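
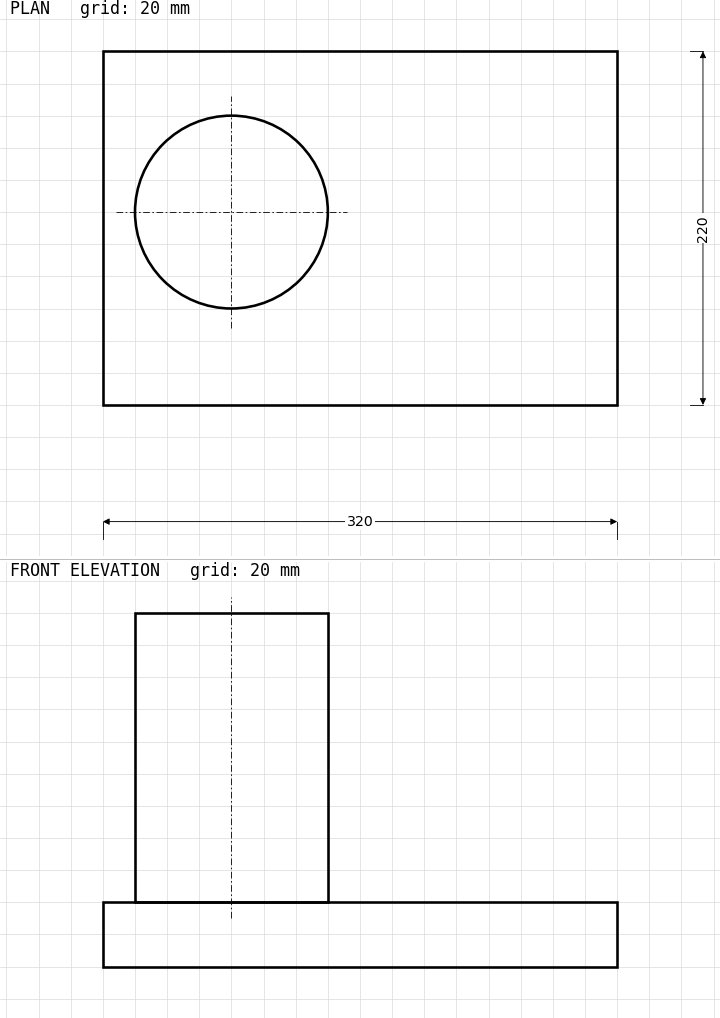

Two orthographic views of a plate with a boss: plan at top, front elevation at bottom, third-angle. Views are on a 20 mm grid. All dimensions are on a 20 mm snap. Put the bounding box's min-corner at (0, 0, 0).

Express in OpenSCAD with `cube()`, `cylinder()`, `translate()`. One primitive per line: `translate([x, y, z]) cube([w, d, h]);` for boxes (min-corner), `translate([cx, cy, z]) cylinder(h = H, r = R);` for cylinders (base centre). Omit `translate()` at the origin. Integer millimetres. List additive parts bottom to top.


cube([320, 220, 40]);
translate([80, 120, 40]) cylinder(h = 180, r = 60);


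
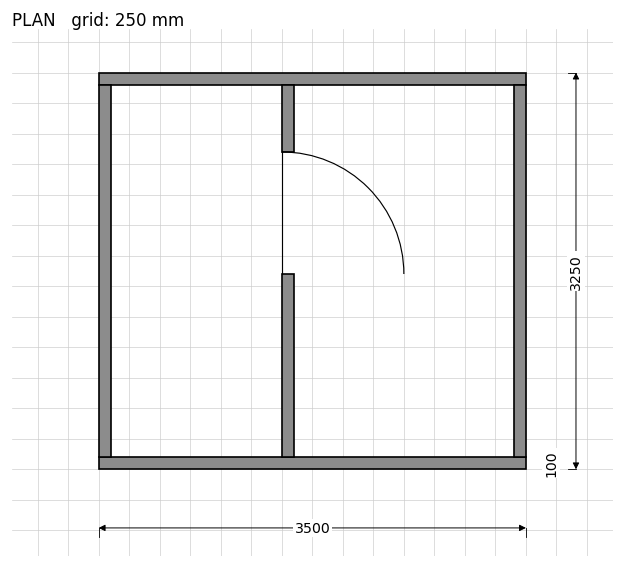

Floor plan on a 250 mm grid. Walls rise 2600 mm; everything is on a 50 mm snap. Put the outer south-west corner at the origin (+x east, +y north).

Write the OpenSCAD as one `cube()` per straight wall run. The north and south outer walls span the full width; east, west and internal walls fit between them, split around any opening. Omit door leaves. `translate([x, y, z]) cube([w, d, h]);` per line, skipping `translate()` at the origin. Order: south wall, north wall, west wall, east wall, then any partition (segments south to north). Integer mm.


cube([3500, 100, 2600]);
translate([0, 3150, 0]) cube([3500, 100, 2600]);
translate([0, 100, 0]) cube([100, 3050, 2600]);
translate([3400, 100, 0]) cube([100, 3050, 2600]);
translate([1500, 100, 0]) cube([100, 1500, 2600]);
translate([1500, 2600, 0]) cube([100, 550, 2600]);


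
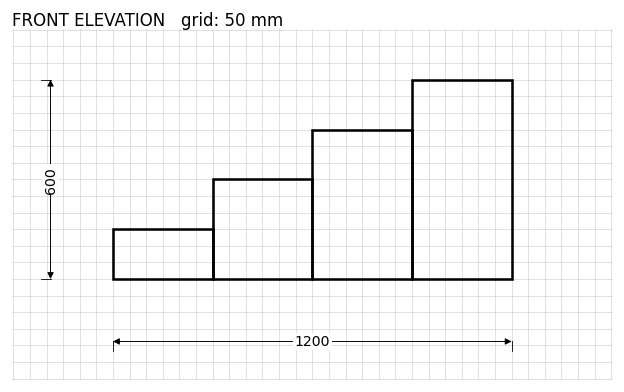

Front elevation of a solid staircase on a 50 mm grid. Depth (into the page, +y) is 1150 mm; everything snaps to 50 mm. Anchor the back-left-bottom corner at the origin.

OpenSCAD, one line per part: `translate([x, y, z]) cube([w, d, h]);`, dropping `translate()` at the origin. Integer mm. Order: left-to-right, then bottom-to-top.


cube([300, 1150, 150]);
translate([300, 0, 0]) cube([300, 1150, 300]);
translate([600, 0, 0]) cube([300, 1150, 450]);
translate([900, 0, 0]) cube([300, 1150, 600]);


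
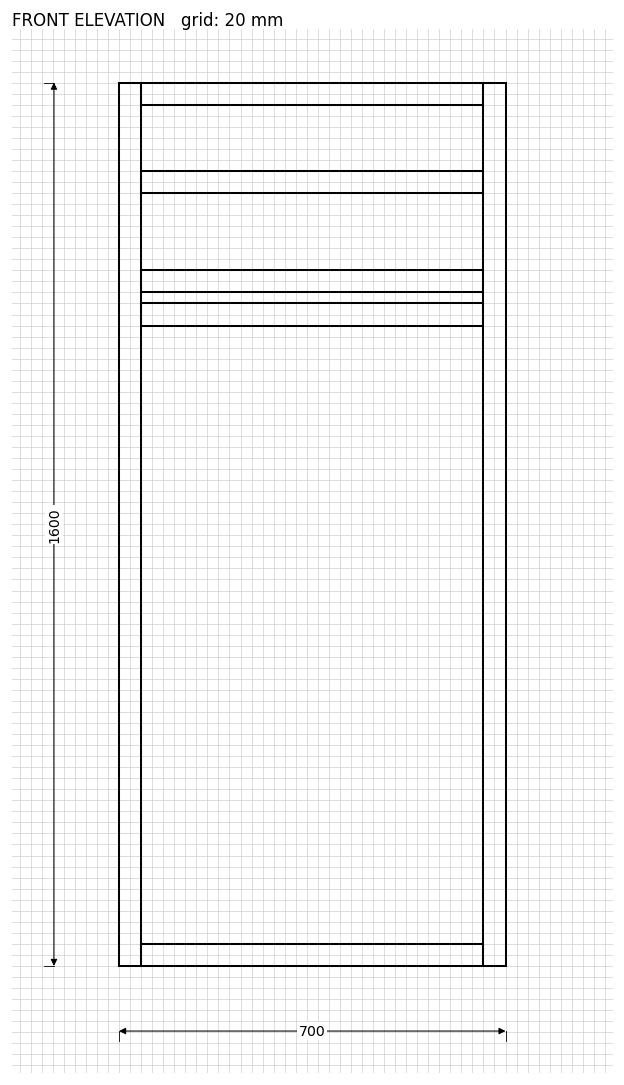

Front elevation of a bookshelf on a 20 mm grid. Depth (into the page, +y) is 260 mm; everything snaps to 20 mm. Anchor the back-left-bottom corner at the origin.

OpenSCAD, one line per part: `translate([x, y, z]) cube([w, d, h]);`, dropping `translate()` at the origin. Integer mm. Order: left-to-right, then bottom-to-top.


cube([40, 260, 1600]);
translate([40, 0, 0]) cube([620, 260, 40]);
translate([40, 0, 1160]) cube([620, 260, 40]);
translate([40, 0, 1220]) cube([620, 260, 40]);
translate([40, 0, 1400]) cube([620, 260, 40]);
translate([40, 0, 1560]) cube([620, 260, 40]);
translate([660, 0, 0]) cube([40, 260, 1600]);


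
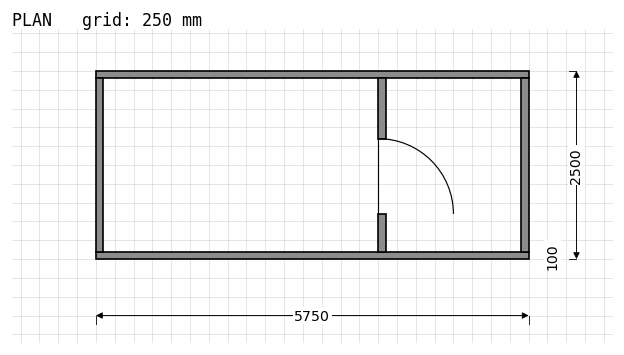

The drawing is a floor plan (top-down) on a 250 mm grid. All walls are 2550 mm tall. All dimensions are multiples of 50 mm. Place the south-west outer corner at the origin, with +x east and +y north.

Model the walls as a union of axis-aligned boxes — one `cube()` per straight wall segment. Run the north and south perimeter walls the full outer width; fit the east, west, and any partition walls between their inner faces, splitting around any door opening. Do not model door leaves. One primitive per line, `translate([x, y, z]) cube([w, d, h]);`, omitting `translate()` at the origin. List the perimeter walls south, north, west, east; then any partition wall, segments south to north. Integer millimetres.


cube([5750, 100, 2550]);
translate([0, 2400, 0]) cube([5750, 100, 2550]);
translate([0, 100, 0]) cube([100, 2300, 2550]);
translate([5650, 100, 0]) cube([100, 2300, 2550]);
translate([3750, 100, 0]) cube([100, 500, 2550]);
translate([3750, 1600, 0]) cube([100, 800, 2550]);


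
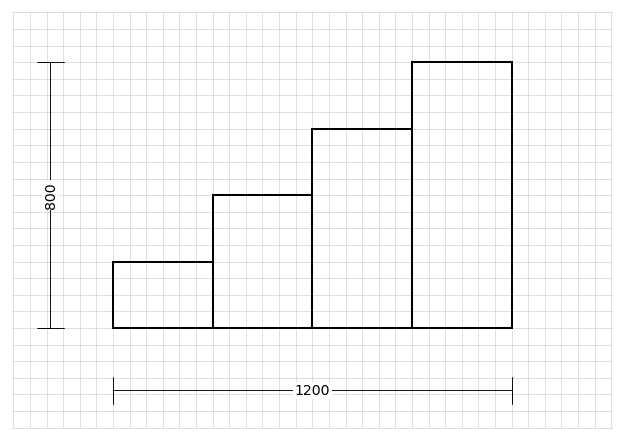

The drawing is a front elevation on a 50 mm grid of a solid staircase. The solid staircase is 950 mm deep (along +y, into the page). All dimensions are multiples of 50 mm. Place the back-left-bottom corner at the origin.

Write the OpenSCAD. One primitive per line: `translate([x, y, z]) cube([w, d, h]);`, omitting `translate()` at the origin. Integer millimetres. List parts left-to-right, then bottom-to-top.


cube([300, 950, 200]);
translate([300, 0, 0]) cube([300, 950, 400]);
translate([600, 0, 0]) cube([300, 950, 600]);
translate([900, 0, 0]) cube([300, 950, 800]);


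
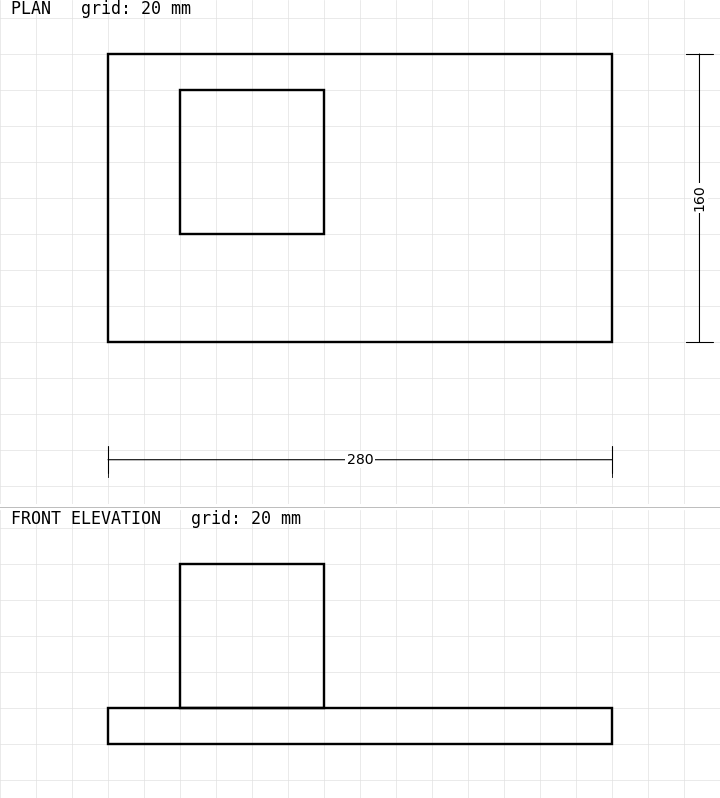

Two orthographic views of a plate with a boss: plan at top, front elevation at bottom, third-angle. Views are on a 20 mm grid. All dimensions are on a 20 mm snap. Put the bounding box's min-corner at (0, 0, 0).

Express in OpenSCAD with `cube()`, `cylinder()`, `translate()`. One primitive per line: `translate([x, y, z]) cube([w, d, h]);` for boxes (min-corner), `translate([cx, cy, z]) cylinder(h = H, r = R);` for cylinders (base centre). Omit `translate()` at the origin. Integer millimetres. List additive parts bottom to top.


cube([280, 160, 20]);
translate([40, 60, 20]) cube([80, 80, 80]);


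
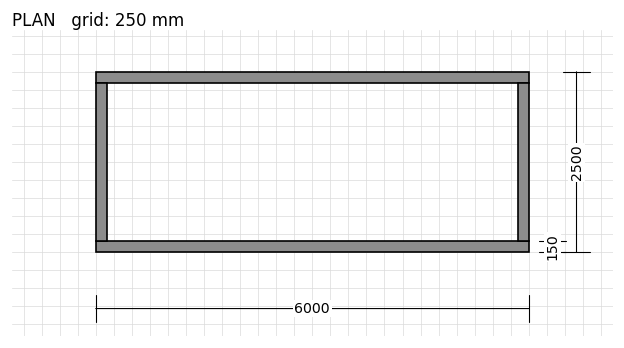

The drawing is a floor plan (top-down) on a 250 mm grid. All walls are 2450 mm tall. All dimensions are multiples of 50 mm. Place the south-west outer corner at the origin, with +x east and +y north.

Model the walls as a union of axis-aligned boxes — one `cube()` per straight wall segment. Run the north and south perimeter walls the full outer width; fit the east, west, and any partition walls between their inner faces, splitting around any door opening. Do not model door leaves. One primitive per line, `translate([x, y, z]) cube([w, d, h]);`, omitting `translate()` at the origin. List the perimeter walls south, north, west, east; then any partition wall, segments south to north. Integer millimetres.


cube([6000, 150, 2450]);
translate([0, 2350, 0]) cube([6000, 150, 2450]);
translate([0, 150, 0]) cube([150, 2200, 2450]);
translate([5850, 150, 0]) cube([150, 2200, 2450]);


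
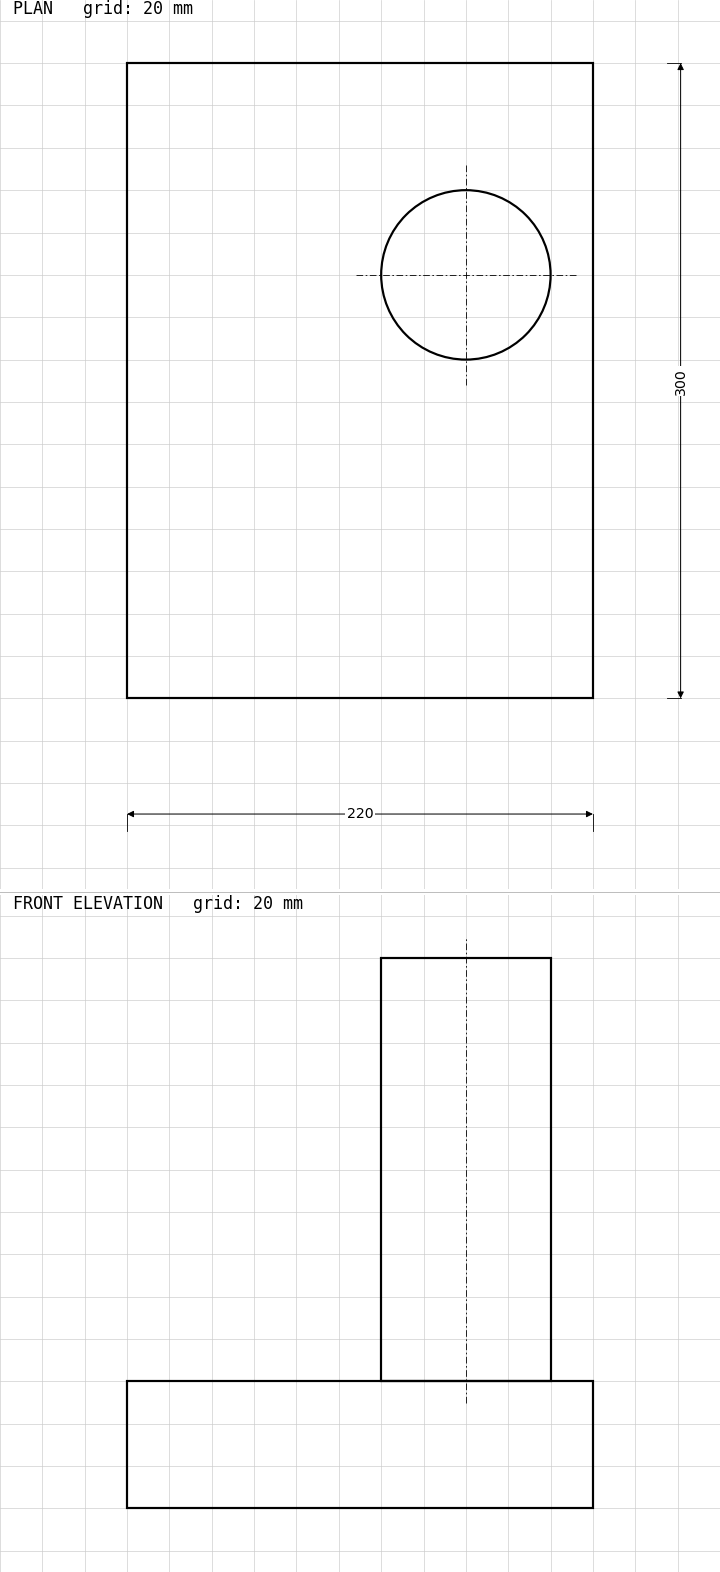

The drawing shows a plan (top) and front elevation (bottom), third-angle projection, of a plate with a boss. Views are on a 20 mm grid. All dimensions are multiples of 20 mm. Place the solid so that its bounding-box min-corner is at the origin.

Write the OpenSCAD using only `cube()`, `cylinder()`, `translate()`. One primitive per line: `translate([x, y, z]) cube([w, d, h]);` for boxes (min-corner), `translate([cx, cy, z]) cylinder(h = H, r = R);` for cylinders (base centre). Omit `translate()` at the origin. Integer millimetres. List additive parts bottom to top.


cube([220, 300, 60]);
translate([160, 200, 60]) cylinder(h = 200, r = 40);


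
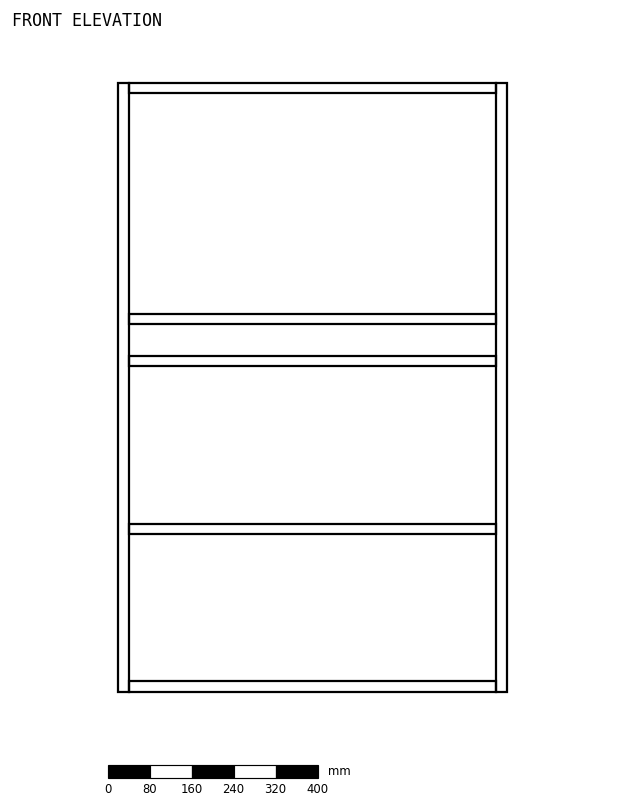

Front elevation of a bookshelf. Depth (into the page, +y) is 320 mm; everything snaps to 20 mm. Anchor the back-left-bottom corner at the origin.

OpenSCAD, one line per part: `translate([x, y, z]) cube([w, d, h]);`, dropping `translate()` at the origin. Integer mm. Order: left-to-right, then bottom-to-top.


cube([20, 320, 1160]);
translate([20, 0, 0]) cube([700, 320, 20]);
translate([20, 0, 300]) cube([700, 320, 20]);
translate([20, 0, 620]) cube([700, 320, 20]);
translate([20, 0, 700]) cube([700, 320, 20]);
translate([20, 0, 1140]) cube([700, 320, 20]);
translate([720, 0, 0]) cube([20, 320, 1160]);


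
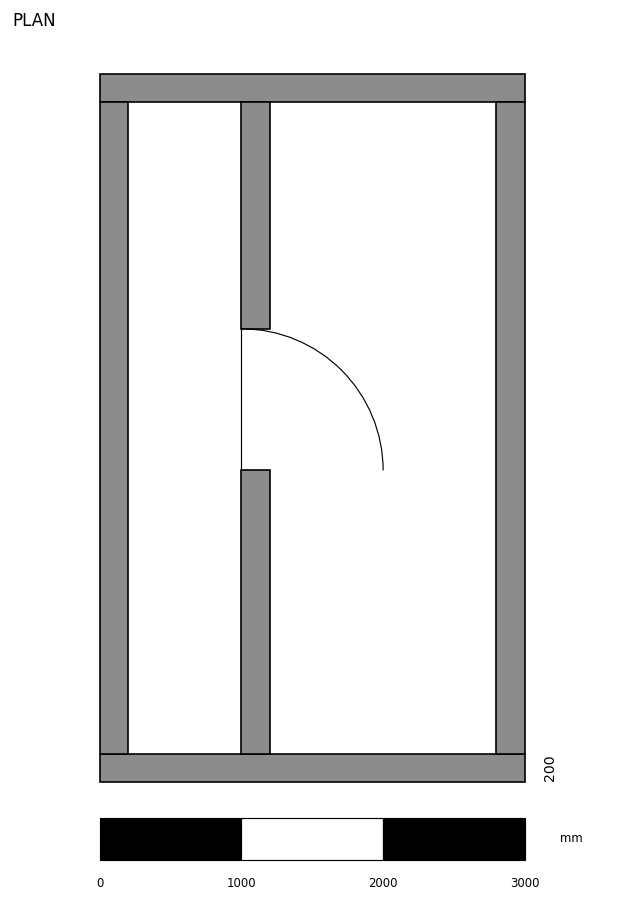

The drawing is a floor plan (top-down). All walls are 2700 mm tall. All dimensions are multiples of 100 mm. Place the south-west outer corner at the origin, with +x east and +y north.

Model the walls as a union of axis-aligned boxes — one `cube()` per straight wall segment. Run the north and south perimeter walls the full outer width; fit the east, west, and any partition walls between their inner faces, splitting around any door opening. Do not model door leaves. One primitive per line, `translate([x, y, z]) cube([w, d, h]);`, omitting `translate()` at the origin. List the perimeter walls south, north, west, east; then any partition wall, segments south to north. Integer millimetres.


cube([3000, 200, 2700]);
translate([0, 4800, 0]) cube([3000, 200, 2700]);
translate([0, 200, 0]) cube([200, 4600, 2700]);
translate([2800, 200, 0]) cube([200, 4600, 2700]);
translate([1000, 200, 0]) cube([200, 2000, 2700]);
translate([1000, 3200, 0]) cube([200, 1600, 2700]);


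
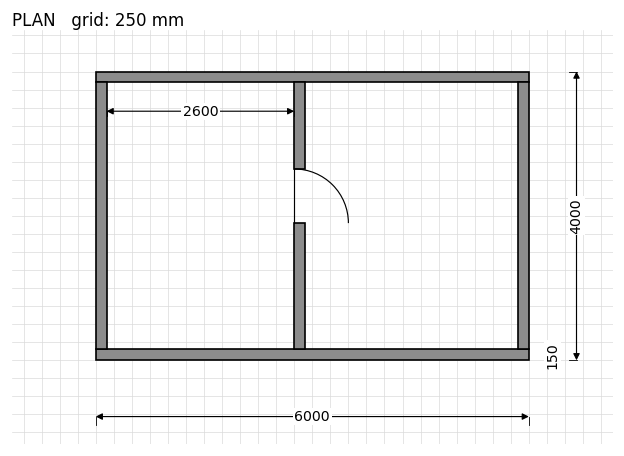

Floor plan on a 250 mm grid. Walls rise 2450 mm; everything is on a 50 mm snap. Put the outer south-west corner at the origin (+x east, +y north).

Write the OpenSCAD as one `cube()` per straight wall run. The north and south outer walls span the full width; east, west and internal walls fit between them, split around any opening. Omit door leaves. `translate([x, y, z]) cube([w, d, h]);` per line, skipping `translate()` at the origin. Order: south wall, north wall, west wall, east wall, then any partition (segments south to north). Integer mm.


cube([6000, 150, 2450]);
translate([0, 3850, 0]) cube([6000, 150, 2450]);
translate([0, 150, 0]) cube([150, 3700, 2450]);
translate([5850, 150, 0]) cube([150, 3700, 2450]);
translate([2750, 150, 0]) cube([150, 1750, 2450]);
translate([2750, 2650, 0]) cube([150, 1200, 2450]);


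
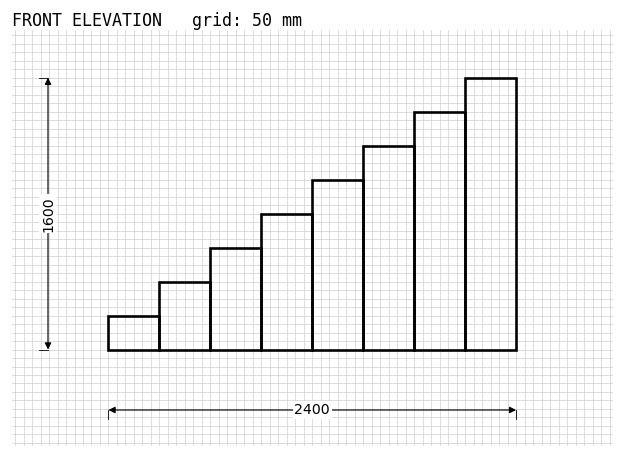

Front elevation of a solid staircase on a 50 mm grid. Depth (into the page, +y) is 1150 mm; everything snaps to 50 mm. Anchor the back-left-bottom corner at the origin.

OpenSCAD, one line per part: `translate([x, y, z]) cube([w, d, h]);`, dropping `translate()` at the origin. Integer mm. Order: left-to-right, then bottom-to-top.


cube([300, 1150, 200]);
translate([300, 0, 0]) cube([300, 1150, 400]);
translate([600, 0, 0]) cube([300, 1150, 600]);
translate([900, 0, 0]) cube([300, 1150, 800]);
translate([1200, 0, 0]) cube([300, 1150, 1000]);
translate([1500, 0, 0]) cube([300, 1150, 1200]);
translate([1800, 0, 0]) cube([300, 1150, 1400]);
translate([2100, 0, 0]) cube([300, 1150, 1600]);


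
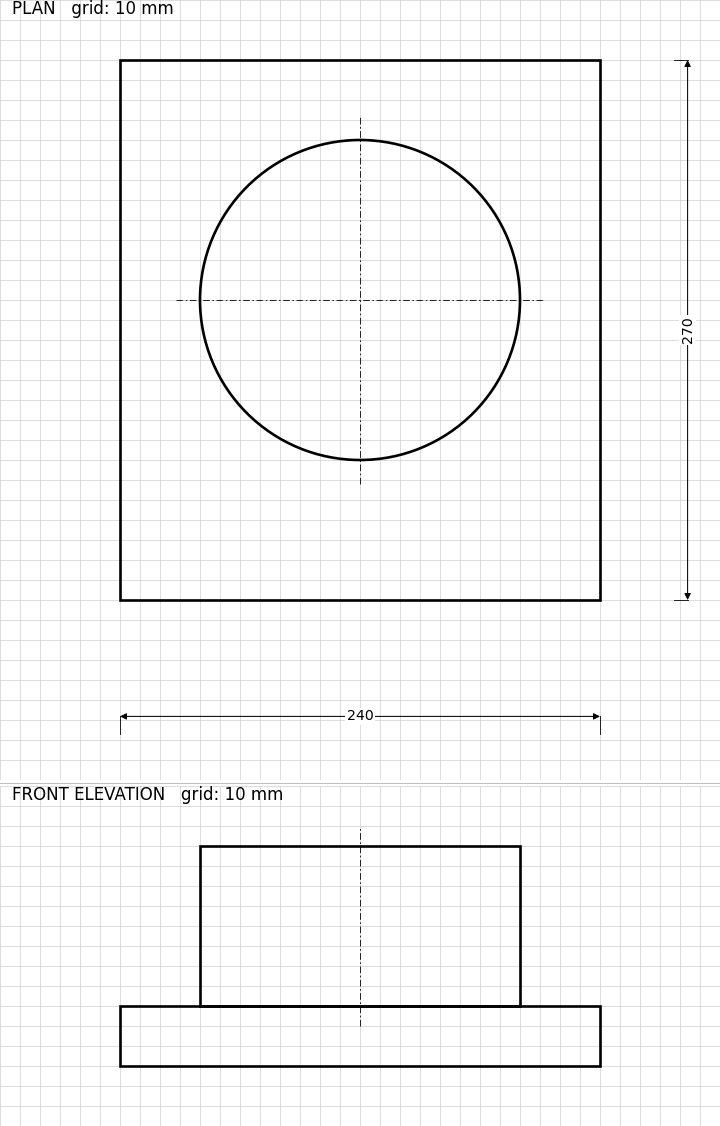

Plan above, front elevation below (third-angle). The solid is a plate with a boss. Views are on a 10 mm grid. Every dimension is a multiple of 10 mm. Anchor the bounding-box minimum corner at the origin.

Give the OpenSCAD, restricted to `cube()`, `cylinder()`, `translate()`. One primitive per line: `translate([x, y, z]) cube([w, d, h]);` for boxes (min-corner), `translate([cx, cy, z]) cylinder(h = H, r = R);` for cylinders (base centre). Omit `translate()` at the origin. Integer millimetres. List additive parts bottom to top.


cube([240, 270, 30]);
translate([120, 150, 30]) cylinder(h = 80, r = 80);


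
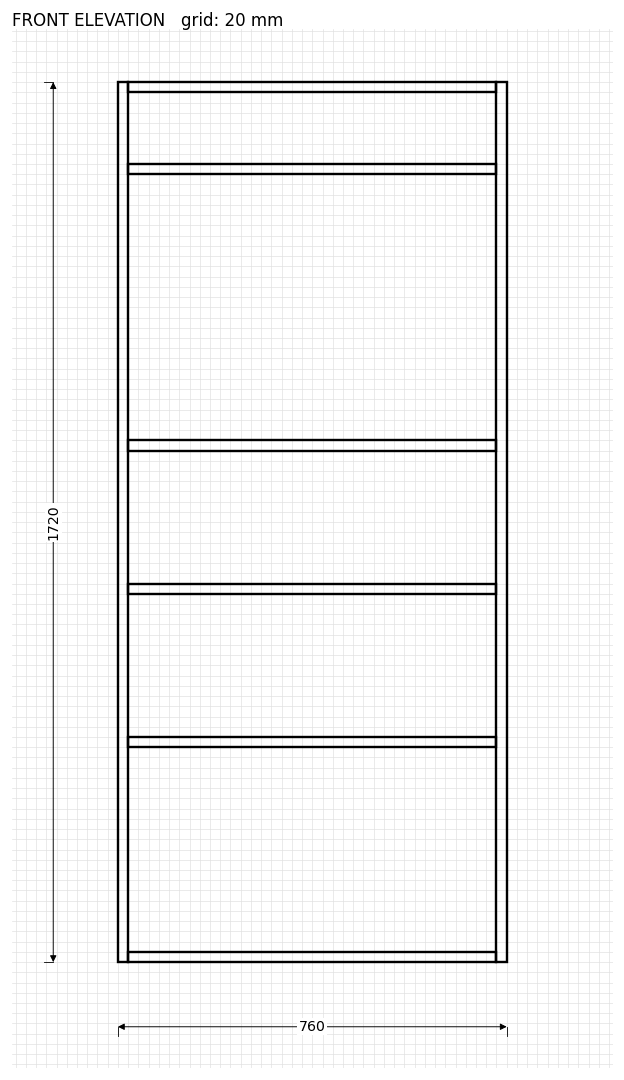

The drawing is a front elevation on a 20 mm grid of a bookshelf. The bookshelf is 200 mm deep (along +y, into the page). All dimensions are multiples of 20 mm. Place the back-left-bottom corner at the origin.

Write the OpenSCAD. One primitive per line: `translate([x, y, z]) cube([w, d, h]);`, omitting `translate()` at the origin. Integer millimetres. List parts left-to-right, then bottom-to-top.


cube([20, 200, 1720]);
translate([20, 0, 0]) cube([720, 200, 20]);
translate([20, 0, 420]) cube([720, 200, 20]);
translate([20, 0, 720]) cube([720, 200, 20]);
translate([20, 0, 1000]) cube([720, 200, 20]);
translate([20, 0, 1540]) cube([720, 200, 20]);
translate([20, 0, 1700]) cube([720, 200, 20]);
translate([740, 0, 0]) cube([20, 200, 1720]);


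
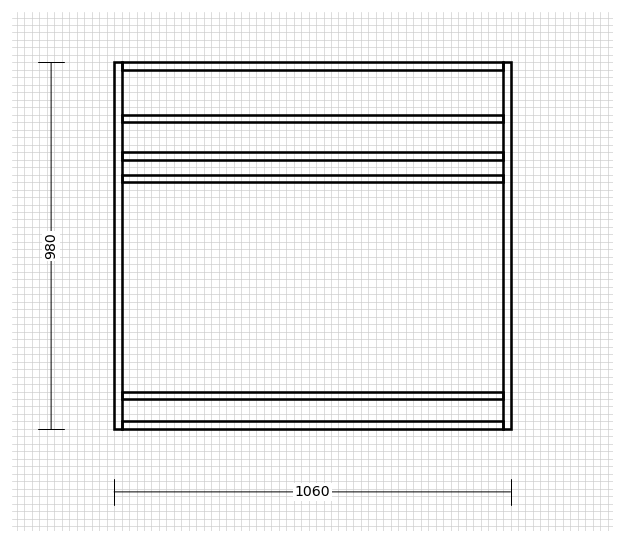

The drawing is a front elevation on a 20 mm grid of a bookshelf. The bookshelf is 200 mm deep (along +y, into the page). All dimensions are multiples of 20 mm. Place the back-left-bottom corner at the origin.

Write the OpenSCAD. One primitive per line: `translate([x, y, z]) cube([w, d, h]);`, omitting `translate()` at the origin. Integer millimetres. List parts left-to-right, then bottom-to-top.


cube([20, 200, 980]);
translate([20, 0, 0]) cube([1020, 200, 20]);
translate([20, 0, 80]) cube([1020, 200, 20]);
translate([20, 0, 660]) cube([1020, 200, 20]);
translate([20, 0, 720]) cube([1020, 200, 20]);
translate([20, 0, 820]) cube([1020, 200, 20]);
translate([20, 0, 960]) cube([1020, 200, 20]);
translate([1040, 0, 0]) cube([20, 200, 980]);


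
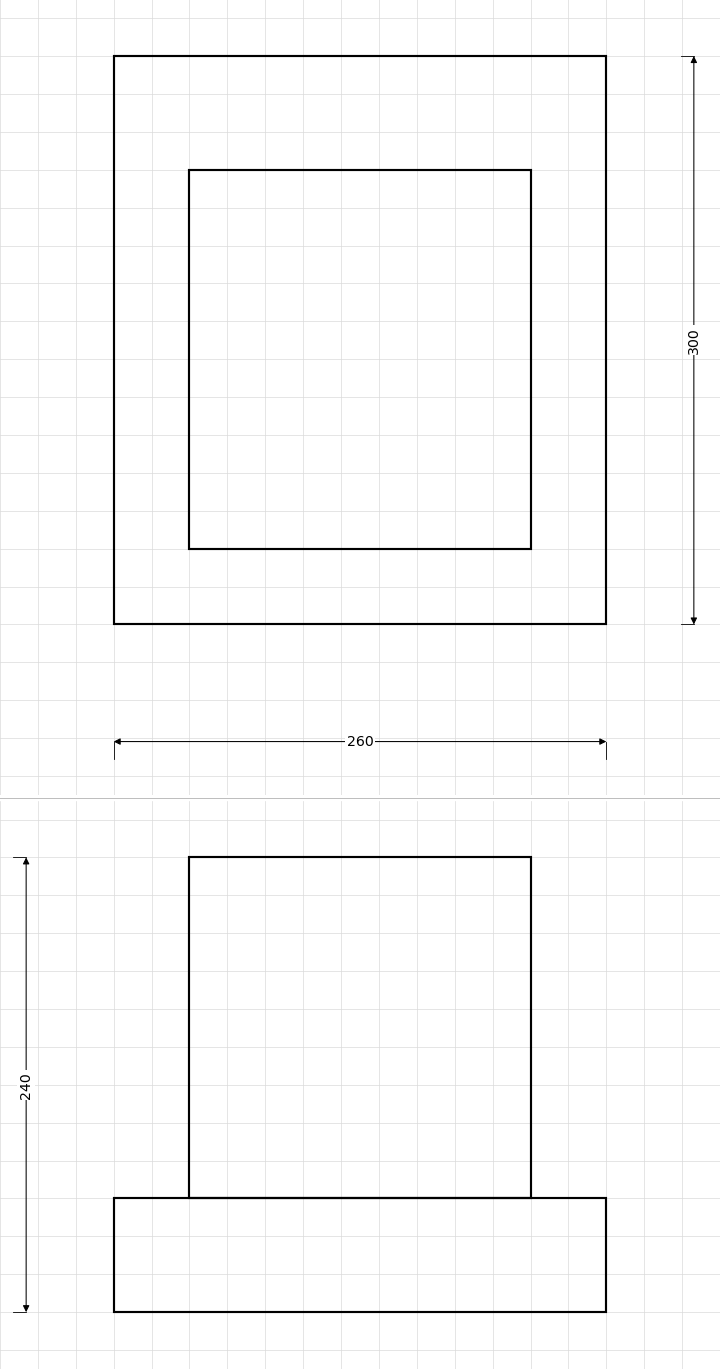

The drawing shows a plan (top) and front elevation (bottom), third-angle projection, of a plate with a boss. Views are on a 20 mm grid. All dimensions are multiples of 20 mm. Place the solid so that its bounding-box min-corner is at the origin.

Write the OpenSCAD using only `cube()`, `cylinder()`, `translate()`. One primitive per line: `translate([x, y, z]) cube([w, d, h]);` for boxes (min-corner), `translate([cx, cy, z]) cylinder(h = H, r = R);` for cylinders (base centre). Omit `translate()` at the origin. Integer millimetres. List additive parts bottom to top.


cube([260, 300, 60]);
translate([40, 40, 60]) cube([180, 200, 180]);


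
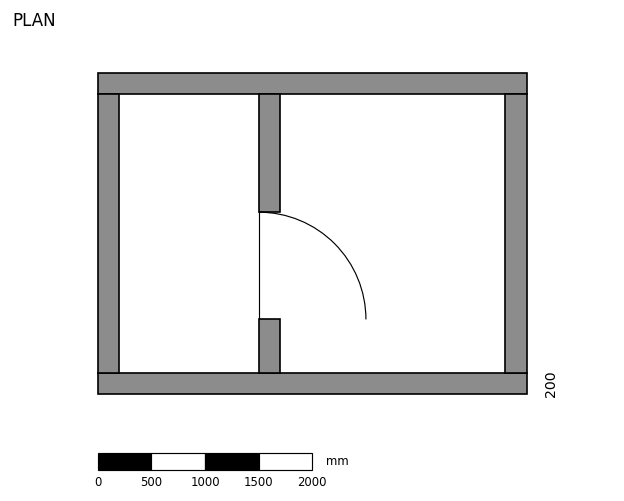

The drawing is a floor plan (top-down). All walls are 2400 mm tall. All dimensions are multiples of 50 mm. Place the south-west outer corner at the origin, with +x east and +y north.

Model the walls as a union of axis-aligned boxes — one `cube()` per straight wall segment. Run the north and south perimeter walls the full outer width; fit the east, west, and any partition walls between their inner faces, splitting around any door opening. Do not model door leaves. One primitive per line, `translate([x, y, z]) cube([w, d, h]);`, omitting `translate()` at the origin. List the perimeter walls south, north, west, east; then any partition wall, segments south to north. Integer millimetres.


cube([4000, 200, 2400]);
translate([0, 2800, 0]) cube([4000, 200, 2400]);
translate([0, 200, 0]) cube([200, 2600, 2400]);
translate([3800, 200, 0]) cube([200, 2600, 2400]);
translate([1500, 200, 0]) cube([200, 500, 2400]);
translate([1500, 1700, 0]) cube([200, 1100, 2400]);


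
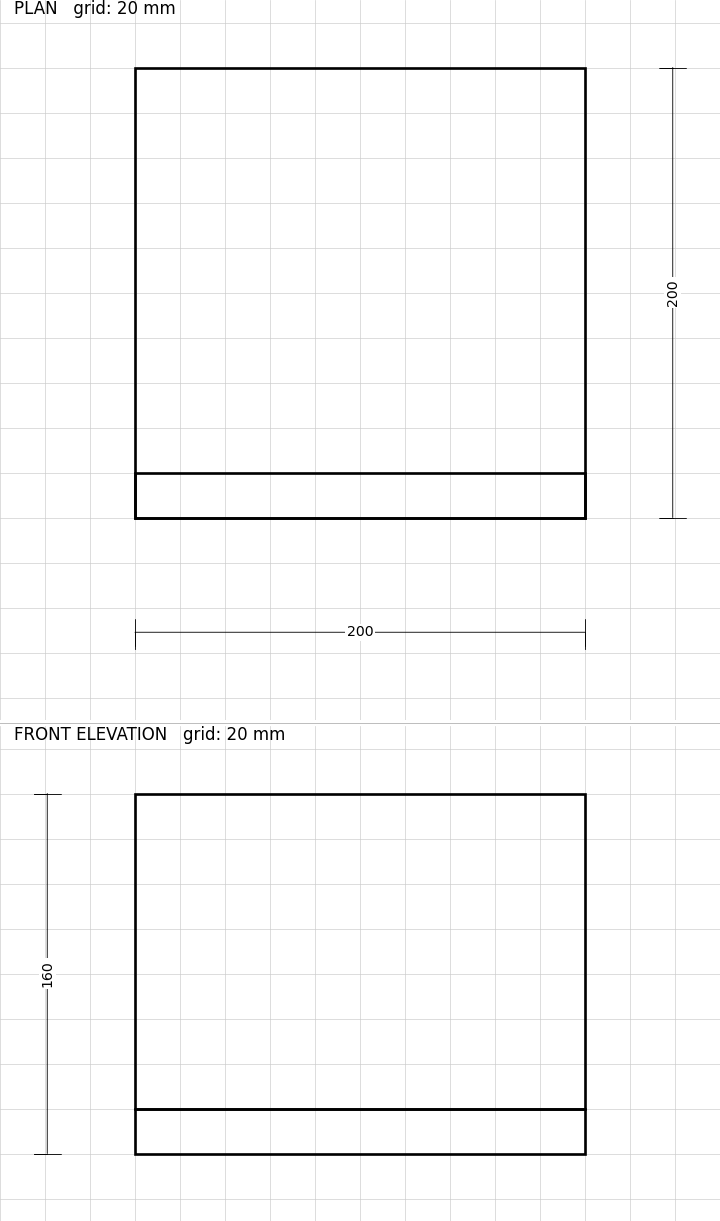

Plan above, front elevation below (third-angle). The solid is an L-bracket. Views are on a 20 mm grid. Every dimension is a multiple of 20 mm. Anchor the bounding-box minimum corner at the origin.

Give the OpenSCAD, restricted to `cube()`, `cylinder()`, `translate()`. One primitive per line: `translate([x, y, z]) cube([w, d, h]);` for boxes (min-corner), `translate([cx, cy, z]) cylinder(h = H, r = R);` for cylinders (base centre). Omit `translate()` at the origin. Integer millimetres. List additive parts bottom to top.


cube([200, 200, 20]);
translate([0, 0, 20]) cube([200, 20, 140]);


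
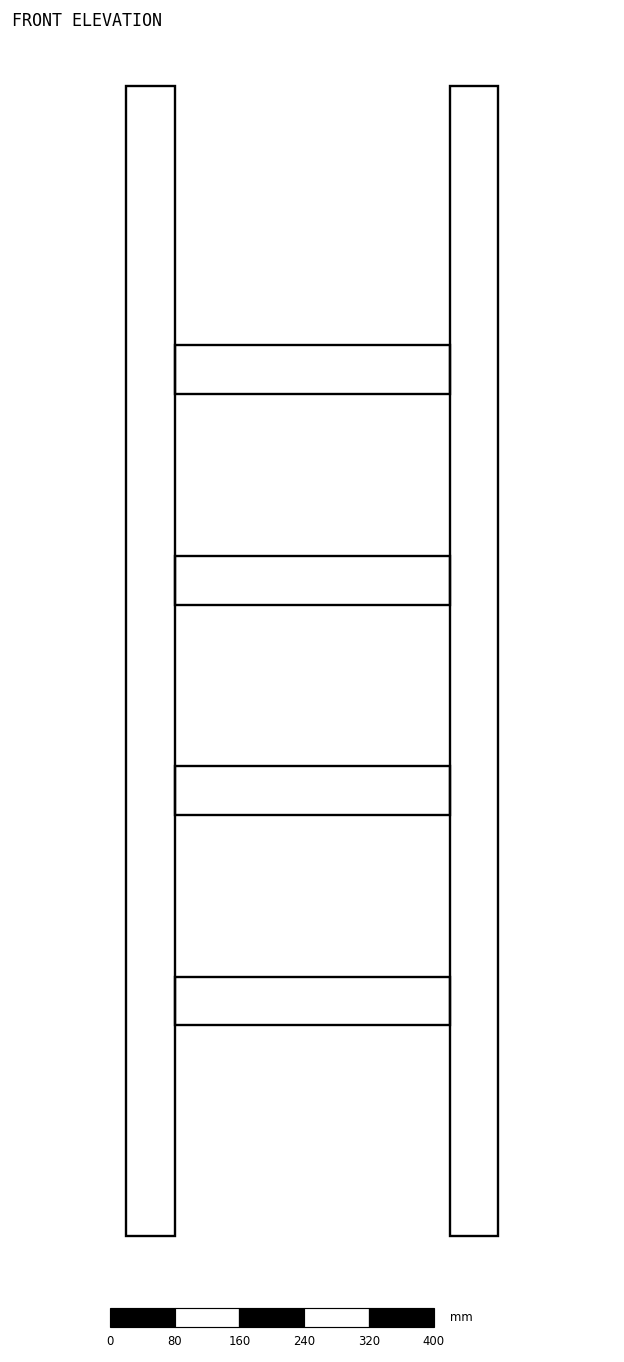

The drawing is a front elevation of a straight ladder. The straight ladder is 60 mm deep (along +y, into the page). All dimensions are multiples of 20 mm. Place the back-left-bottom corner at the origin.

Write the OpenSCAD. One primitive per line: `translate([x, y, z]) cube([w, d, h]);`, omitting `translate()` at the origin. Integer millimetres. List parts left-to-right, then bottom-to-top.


cube([60, 60, 1420]);
translate([60, 0, 260]) cube([340, 60, 60]);
translate([60, 0, 520]) cube([340, 60, 60]);
translate([60, 0, 780]) cube([340, 60, 60]);
translate([60, 0, 1040]) cube([340, 60, 60]);
translate([400, 0, 0]) cube([60, 60, 1420]);


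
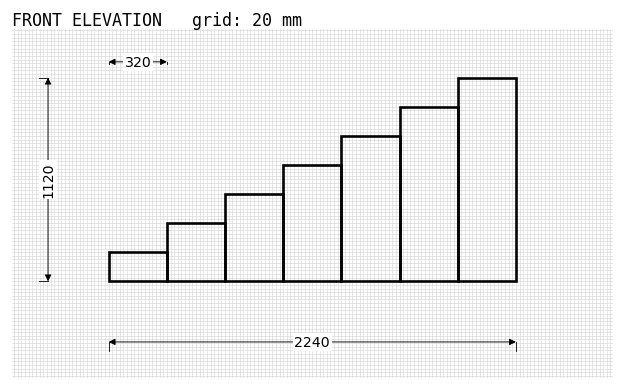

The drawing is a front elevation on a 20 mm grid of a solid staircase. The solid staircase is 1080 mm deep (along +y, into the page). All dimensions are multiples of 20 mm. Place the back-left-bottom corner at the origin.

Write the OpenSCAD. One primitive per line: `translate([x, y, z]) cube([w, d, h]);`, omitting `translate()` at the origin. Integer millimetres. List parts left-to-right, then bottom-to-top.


cube([320, 1080, 160]);
translate([320, 0, 0]) cube([320, 1080, 320]);
translate([640, 0, 0]) cube([320, 1080, 480]);
translate([960, 0, 0]) cube([320, 1080, 640]);
translate([1280, 0, 0]) cube([320, 1080, 800]);
translate([1600, 0, 0]) cube([320, 1080, 960]);
translate([1920, 0, 0]) cube([320, 1080, 1120]);


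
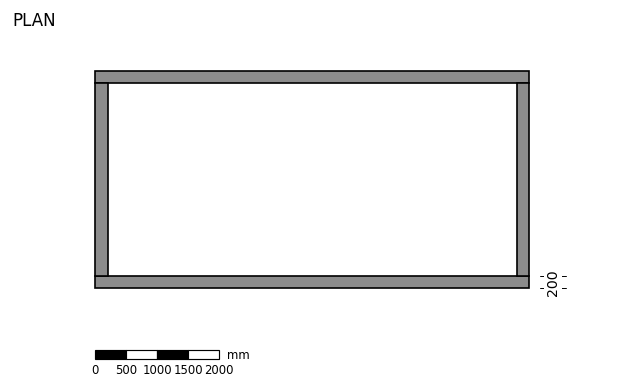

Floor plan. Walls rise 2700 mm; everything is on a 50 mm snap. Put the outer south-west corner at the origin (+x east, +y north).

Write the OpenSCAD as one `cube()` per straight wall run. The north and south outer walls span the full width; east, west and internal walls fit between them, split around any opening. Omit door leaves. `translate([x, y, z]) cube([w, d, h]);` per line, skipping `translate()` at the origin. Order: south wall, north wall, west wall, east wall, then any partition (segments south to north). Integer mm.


cube([7000, 200, 2700]);
translate([0, 3300, 0]) cube([7000, 200, 2700]);
translate([0, 200, 0]) cube([200, 3100, 2700]);
translate([6800, 200, 0]) cube([200, 3100, 2700]);


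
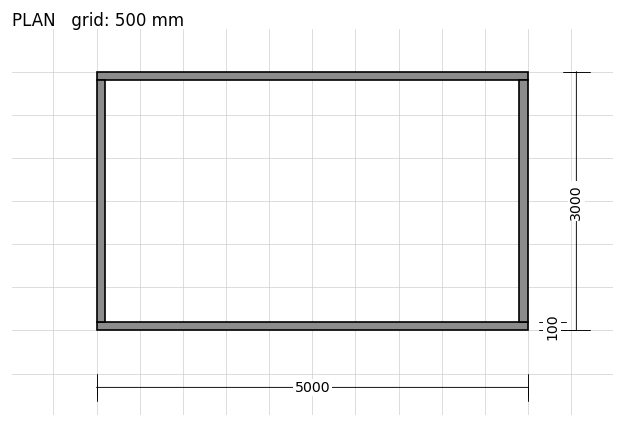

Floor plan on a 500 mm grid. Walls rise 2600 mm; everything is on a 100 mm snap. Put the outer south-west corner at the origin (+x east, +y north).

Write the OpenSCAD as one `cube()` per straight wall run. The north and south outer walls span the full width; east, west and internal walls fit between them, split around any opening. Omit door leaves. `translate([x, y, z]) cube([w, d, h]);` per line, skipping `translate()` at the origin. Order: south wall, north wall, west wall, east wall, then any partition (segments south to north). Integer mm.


cube([5000, 100, 2600]);
translate([0, 2900, 0]) cube([5000, 100, 2600]);
translate([0, 100, 0]) cube([100, 2800, 2600]);
translate([4900, 100, 0]) cube([100, 2800, 2600]);


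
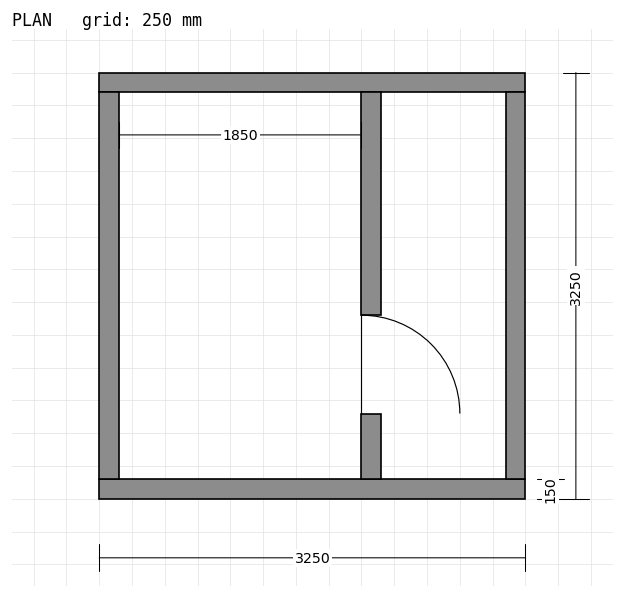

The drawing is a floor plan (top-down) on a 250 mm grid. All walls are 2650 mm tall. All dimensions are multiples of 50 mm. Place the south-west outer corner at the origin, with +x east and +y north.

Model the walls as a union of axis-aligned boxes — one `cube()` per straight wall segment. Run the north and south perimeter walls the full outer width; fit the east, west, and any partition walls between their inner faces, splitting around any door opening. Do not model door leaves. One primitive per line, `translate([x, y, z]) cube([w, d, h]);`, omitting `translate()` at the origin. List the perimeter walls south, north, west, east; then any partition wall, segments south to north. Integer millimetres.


cube([3250, 150, 2650]);
translate([0, 3100, 0]) cube([3250, 150, 2650]);
translate([0, 150, 0]) cube([150, 2950, 2650]);
translate([3100, 150, 0]) cube([150, 2950, 2650]);
translate([2000, 150, 0]) cube([150, 500, 2650]);
translate([2000, 1400, 0]) cube([150, 1700, 2650]);


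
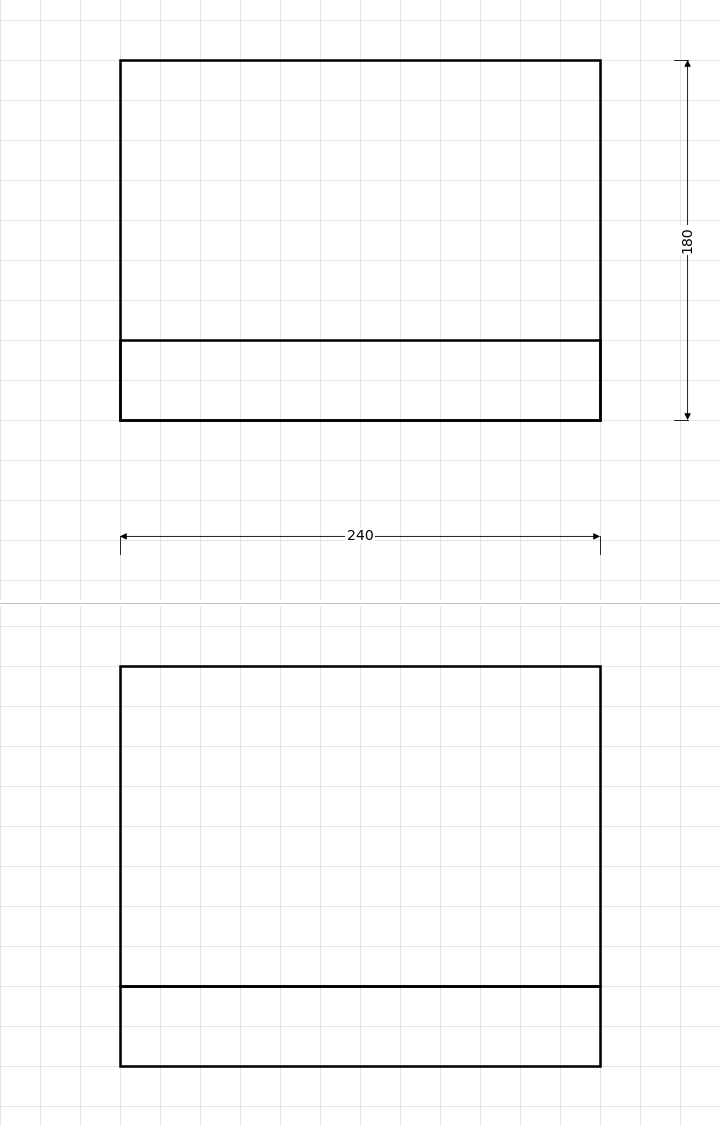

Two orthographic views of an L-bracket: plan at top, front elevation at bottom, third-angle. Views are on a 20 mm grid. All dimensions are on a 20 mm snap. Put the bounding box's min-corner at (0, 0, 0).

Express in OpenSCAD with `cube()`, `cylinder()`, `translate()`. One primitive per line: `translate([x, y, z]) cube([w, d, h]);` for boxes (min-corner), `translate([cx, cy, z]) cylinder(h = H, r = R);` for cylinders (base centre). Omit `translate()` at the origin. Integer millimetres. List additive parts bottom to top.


cube([240, 180, 40]);
translate([0, 0, 40]) cube([240, 40, 160]);


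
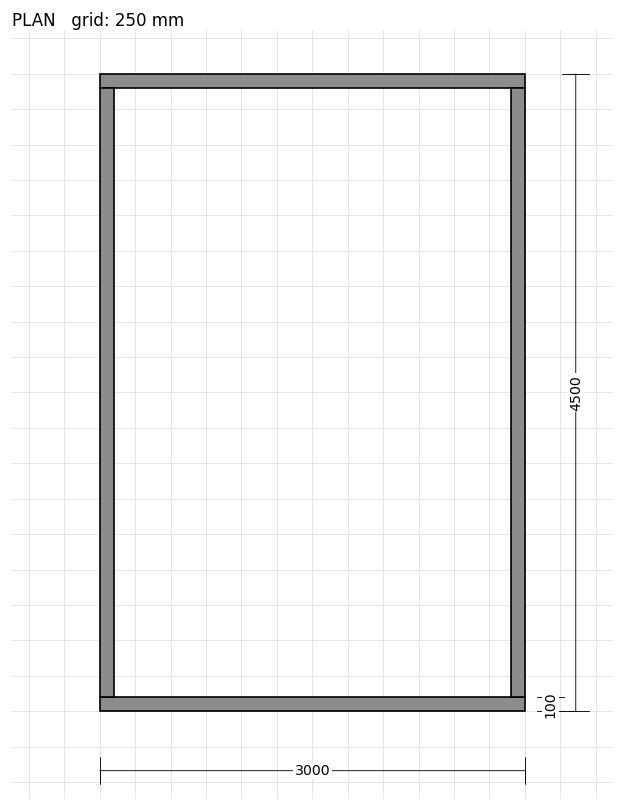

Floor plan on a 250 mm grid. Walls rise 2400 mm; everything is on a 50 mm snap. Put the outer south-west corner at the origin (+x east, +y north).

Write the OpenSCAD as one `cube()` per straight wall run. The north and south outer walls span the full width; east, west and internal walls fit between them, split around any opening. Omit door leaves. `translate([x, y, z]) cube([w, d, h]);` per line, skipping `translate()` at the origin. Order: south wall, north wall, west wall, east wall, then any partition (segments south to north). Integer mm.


cube([3000, 100, 2400]);
translate([0, 4400, 0]) cube([3000, 100, 2400]);
translate([0, 100, 0]) cube([100, 4300, 2400]);
translate([2900, 100, 0]) cube([100, 4300, 2400]);


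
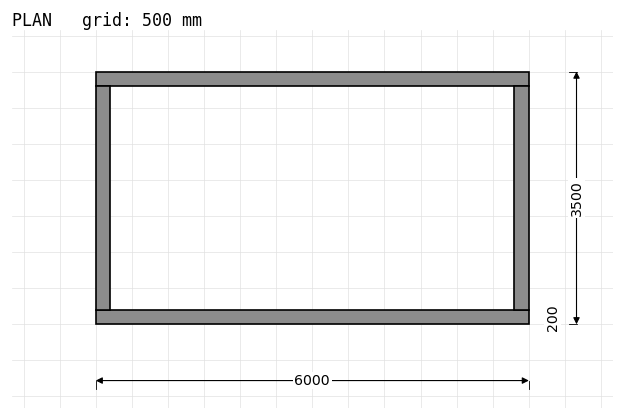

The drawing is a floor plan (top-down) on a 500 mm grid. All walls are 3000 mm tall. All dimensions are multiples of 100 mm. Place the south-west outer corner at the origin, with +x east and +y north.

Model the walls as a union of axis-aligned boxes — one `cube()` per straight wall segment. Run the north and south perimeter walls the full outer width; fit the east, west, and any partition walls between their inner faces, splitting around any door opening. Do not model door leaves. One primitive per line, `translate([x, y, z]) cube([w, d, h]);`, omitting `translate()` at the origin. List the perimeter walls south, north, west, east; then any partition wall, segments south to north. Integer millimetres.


cube([6000, 200, 3000]);
translate([0, 3300, 0]) cube([6000, 200, 3000]);
translate([0, 200, 0]) cube([200, 3100, 3000]);
translate([5800, 200, 0]) cube([200, 3100, 3000]);


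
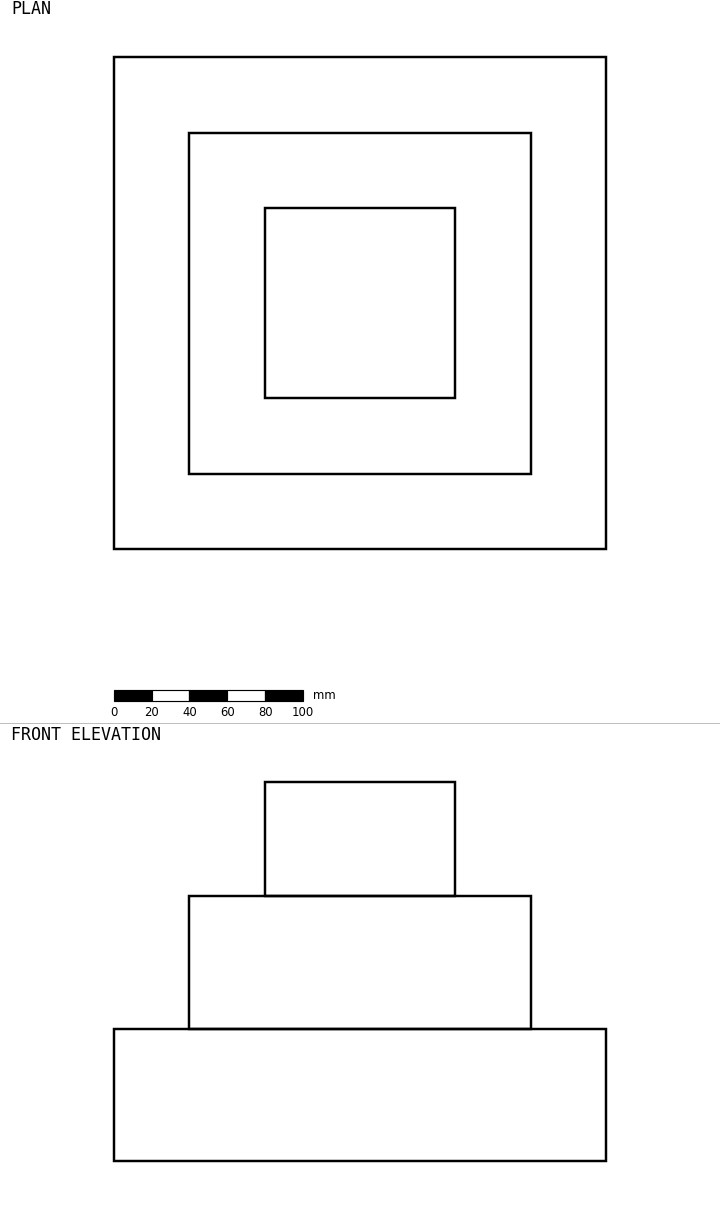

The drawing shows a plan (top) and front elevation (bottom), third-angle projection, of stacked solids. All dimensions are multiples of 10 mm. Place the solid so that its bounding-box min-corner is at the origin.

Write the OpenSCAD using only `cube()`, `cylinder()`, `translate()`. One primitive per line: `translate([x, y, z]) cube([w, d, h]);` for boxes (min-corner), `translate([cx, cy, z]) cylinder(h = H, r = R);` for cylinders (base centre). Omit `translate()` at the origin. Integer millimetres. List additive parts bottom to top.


cube([260, 260, 70]);
translate([40, 40, 70]) cube([180, 180, 70]);
translate([80, 80, 140]) cube([100, 100, 60]);


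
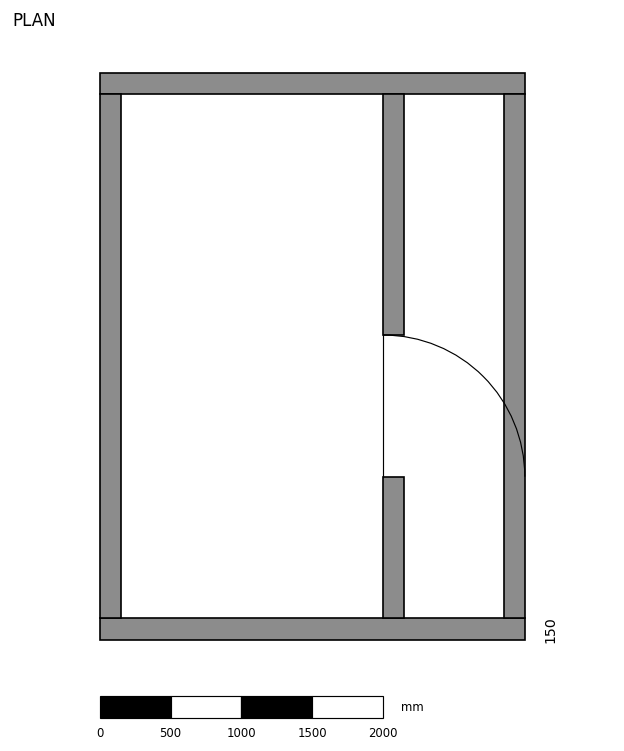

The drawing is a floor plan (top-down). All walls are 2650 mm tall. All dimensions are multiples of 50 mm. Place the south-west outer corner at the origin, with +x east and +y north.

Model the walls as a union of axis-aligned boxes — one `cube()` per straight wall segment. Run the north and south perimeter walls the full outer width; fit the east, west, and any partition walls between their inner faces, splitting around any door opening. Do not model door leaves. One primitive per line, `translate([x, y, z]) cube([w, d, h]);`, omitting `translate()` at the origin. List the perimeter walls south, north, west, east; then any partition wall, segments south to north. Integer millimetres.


cube([3000, 150, 2650]);
translate([0, 3850, 0]) cube([3000, 150, 2650]);
translate([0, 150, 0]) cube([150, 3700, 2650]);
translate([2850, 150, 0]) cube([150, 3700, 2650]);
translate([2000, 150, 0]) cube([150, 1000, 2650]);
translate([2000, 2150, 0]) cube([150, 1700, 2650]);


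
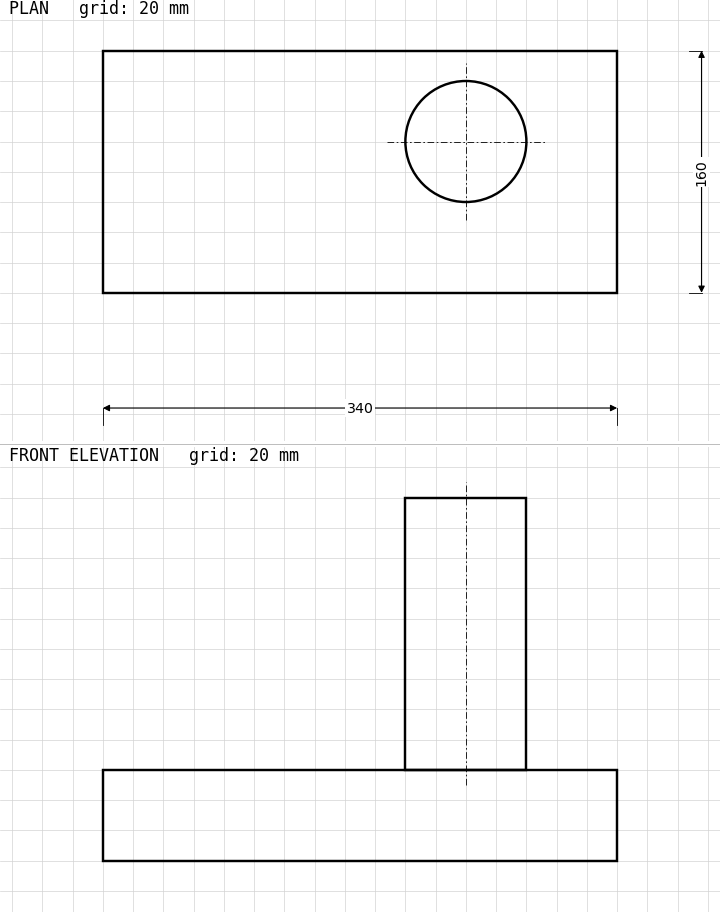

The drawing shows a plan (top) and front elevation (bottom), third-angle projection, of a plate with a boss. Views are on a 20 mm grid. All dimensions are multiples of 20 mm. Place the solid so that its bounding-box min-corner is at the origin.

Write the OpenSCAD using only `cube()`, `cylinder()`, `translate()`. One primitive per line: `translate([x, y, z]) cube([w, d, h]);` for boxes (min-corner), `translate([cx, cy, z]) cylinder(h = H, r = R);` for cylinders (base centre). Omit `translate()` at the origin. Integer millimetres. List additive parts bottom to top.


cube([340, 160, 60]);
translate([240, 100, 60]) cylinder(h = 180, r = 40);


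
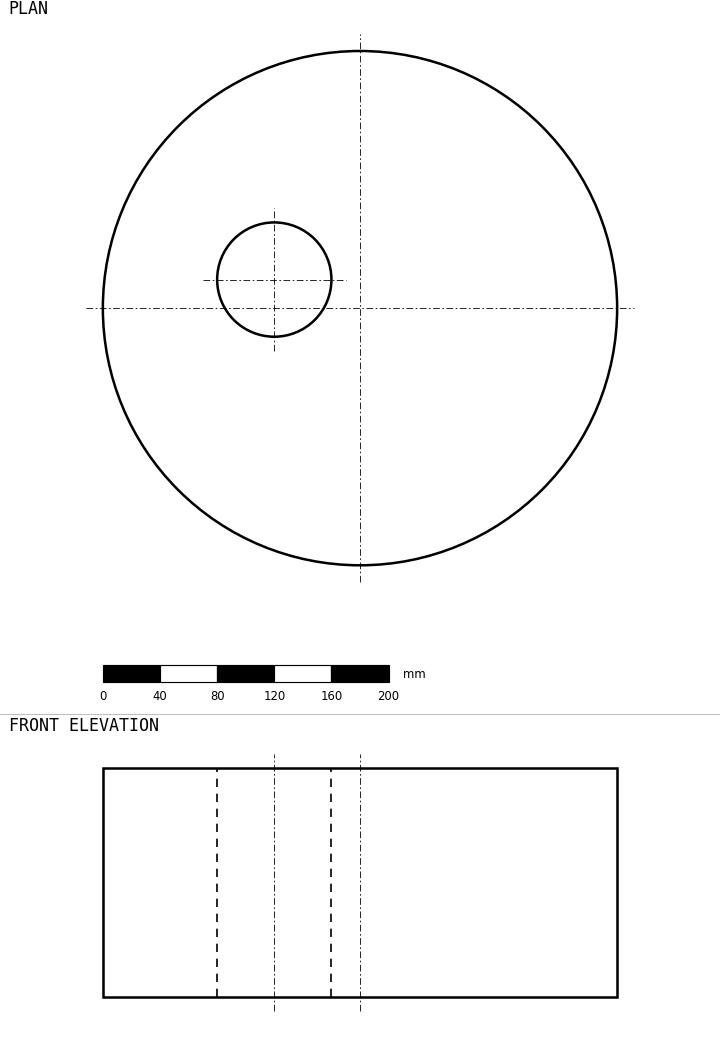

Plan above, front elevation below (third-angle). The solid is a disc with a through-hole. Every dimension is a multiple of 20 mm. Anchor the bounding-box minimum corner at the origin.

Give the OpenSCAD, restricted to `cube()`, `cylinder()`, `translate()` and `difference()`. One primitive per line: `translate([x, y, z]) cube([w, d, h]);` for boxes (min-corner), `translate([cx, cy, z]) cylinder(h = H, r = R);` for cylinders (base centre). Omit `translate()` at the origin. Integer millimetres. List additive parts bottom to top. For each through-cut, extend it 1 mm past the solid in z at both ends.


difference() {
  translate([180, 180, 0]) cylinder(h = 160, r = 180);
  translate([120, 200, -1]) cylinder(h = 162, r = 40);
}


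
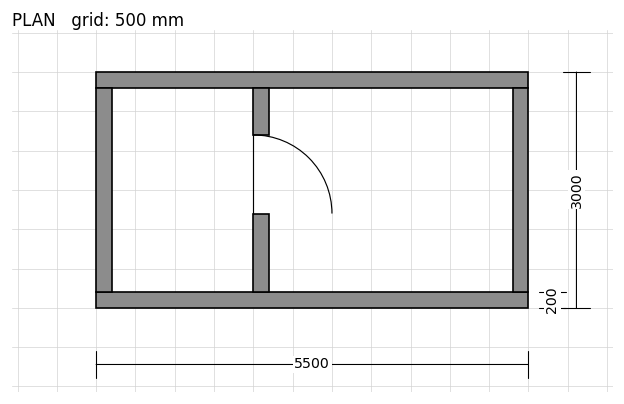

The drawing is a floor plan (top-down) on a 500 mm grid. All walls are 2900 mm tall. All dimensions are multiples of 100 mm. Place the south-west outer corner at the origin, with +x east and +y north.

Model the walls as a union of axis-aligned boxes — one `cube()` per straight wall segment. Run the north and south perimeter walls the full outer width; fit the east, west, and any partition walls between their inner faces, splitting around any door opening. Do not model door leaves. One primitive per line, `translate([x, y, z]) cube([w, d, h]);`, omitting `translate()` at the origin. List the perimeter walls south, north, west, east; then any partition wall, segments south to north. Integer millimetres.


cube([5500, 200, 2900]);
translate([0, 2800, 0]) cube([5500, 200, 2900]);
translate([0, 200, 0]) cube([200, 2600, 2900]);
translate([5300, 200, 0]) cube([200, 2600, 2900]);
translate([2000, 200, 0]) cube([200, 1000, 2900]);
translate([2000, 2200, 0]) cube([200, 600, 2900]);


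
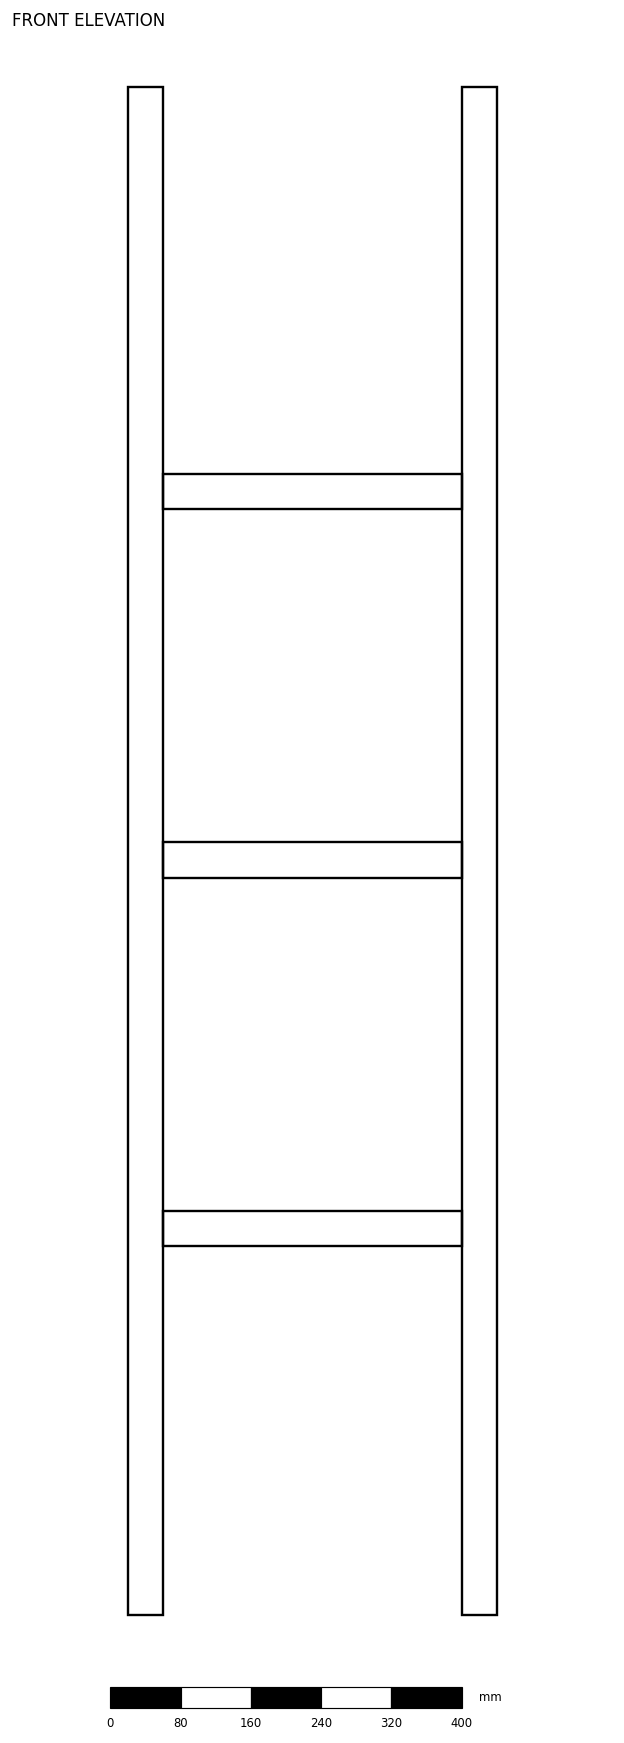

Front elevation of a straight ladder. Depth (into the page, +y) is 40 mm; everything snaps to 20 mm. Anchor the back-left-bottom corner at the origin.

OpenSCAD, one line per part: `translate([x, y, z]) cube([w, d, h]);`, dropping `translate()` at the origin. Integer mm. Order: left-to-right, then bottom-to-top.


cube([40, 40, 1740]);
translate([40, 0, 420]) cube([340, 40, 40]);
translate([40, 0, 840]) cube([340, 40, 40]);
translate([40, 0, 1260]) cube([340, 40, 40]);
translate([380, 0, 0]) cube([40, 40, 1740]);


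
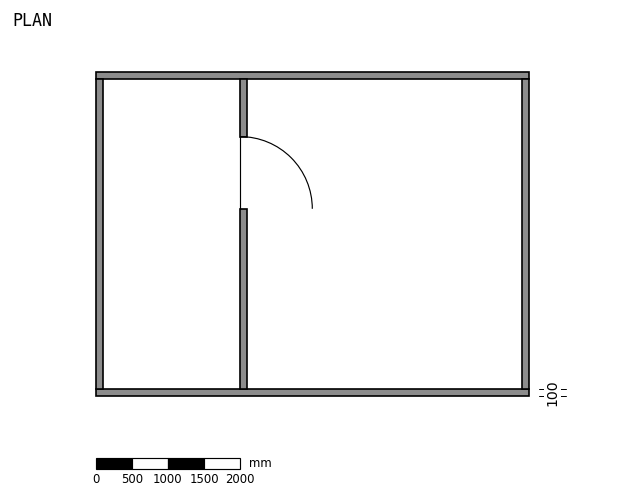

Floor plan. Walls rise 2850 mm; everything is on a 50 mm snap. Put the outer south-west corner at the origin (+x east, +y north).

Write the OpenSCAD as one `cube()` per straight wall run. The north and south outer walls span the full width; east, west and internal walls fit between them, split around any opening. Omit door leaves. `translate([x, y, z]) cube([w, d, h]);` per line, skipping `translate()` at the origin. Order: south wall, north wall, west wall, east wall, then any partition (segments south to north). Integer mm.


cube([6000, 100, 2850]);
translate([0, 4400, 0]) cube([6000, 100, 2850]);
translate([0, 100, 0]) cube([100, 4300, 2850]);
translate([5900, 100, 0]) cube([100, 4300, 2850]);
translate([2000, 100, 0]) cube([100, 2500, 2850]);
translate([2000, 3600, 0]) cube([100, 800, 2850]);


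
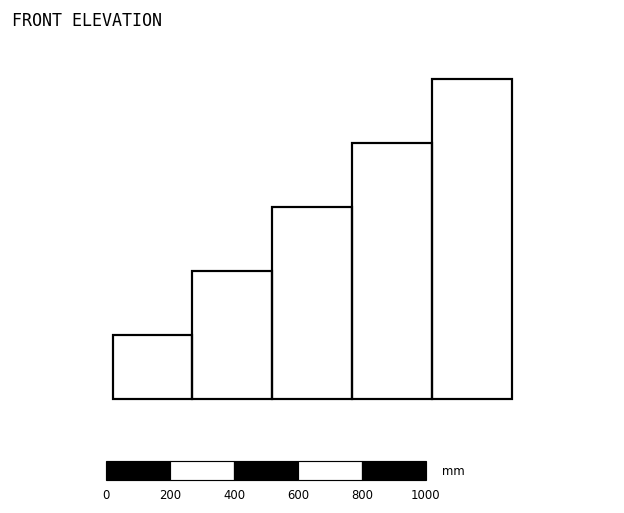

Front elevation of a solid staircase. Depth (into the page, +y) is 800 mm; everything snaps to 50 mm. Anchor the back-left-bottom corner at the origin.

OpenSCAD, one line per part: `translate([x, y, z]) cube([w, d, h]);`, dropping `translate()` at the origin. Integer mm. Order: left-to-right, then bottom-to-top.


cube([250, 800, 200]);
translate([250, 0, 0]) cube([250, 800, 400]);
translate([500, 0, 0]) cube([250, 800, 600]);
translate([750, 0, 0]) cube([250, 800, 800]);
translate([1000, 0, 0]) cube([250, 800, 1000]);


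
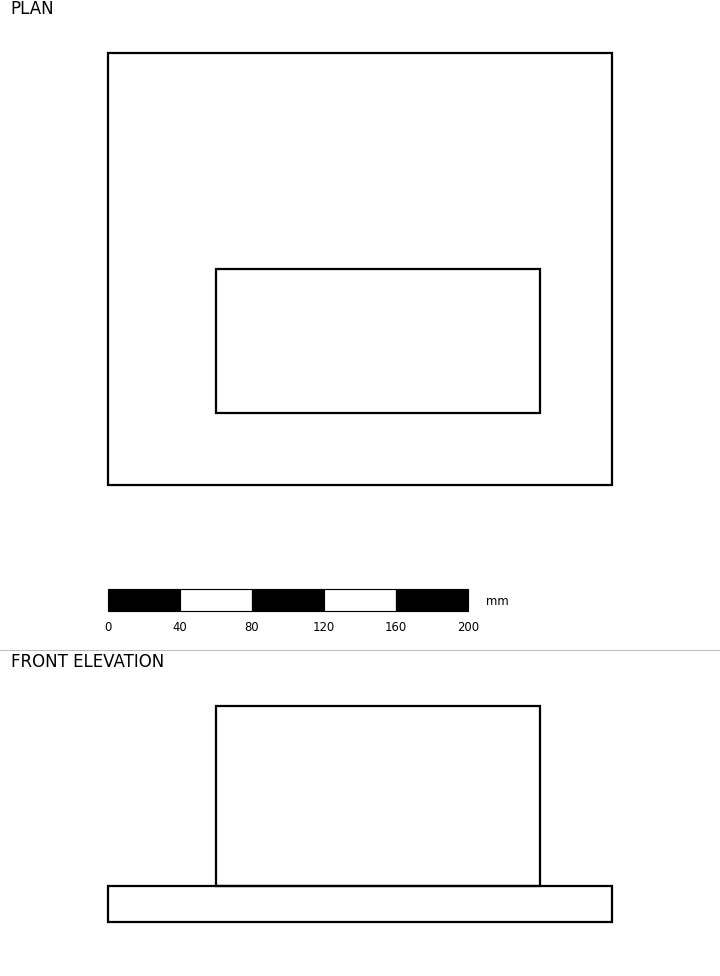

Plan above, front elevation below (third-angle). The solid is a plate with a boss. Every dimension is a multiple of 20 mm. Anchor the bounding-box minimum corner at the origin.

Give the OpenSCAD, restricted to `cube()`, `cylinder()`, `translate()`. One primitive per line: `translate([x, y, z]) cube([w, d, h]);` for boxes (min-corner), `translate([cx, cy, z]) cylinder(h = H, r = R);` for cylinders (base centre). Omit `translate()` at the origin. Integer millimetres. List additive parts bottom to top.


cube([280, 240, 20]);
translate([60, 40, 20]) cube([180, 80, 100]);


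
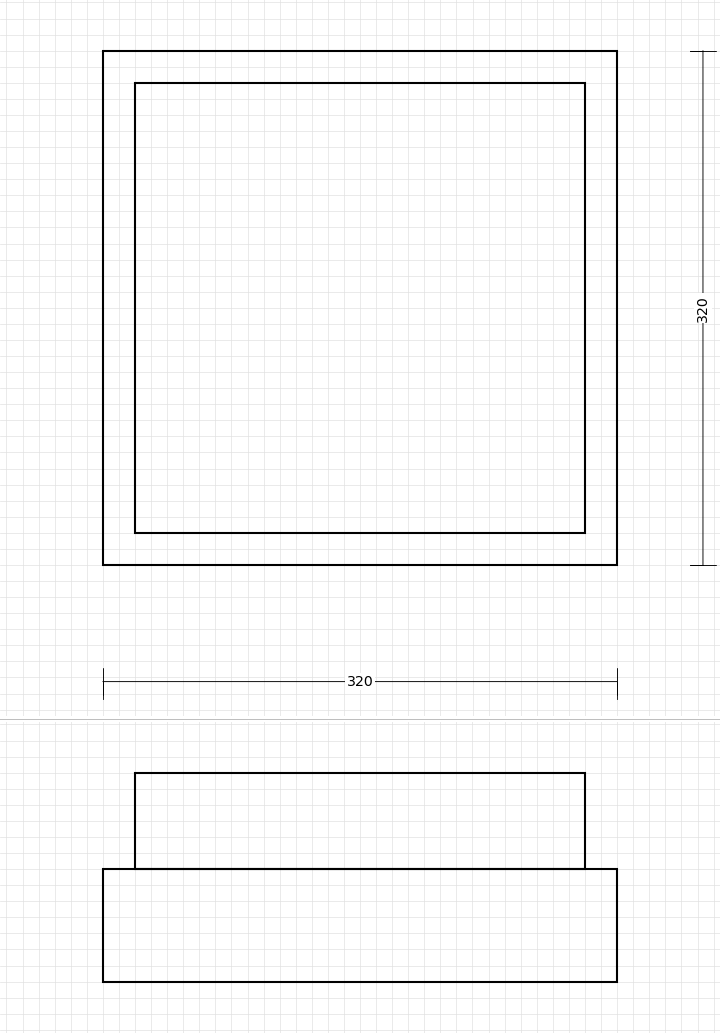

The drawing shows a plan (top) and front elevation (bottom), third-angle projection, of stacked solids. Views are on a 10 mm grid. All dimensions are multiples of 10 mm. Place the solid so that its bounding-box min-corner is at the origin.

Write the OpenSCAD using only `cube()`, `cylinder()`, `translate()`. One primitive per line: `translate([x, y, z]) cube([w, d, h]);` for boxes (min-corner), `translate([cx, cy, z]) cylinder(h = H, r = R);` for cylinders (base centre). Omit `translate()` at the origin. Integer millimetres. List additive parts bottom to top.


cube([320, 320, 70]);
translate([20, 20, 70]) cube([280, 280, 60]);


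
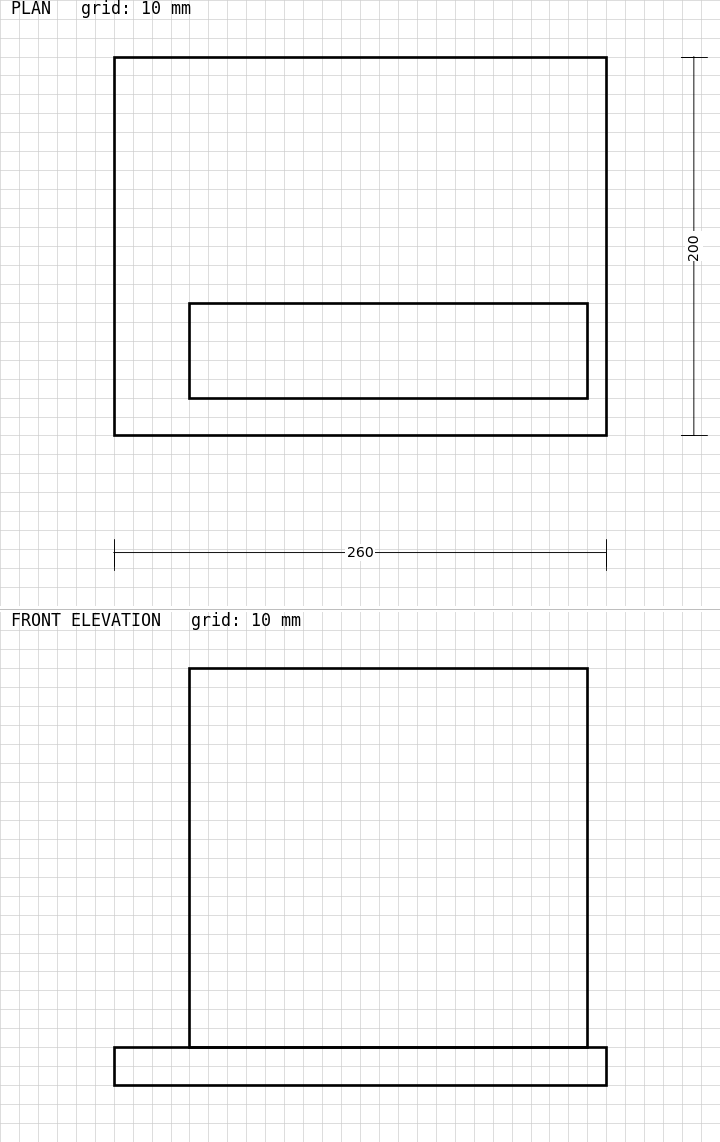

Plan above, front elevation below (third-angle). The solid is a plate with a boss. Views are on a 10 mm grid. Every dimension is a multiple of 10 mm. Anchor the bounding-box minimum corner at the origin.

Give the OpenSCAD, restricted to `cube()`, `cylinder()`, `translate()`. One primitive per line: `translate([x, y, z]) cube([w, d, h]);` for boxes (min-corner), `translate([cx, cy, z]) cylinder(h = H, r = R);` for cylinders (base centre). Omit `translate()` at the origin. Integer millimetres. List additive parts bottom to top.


cube([260, 200, 20]);
translate([40, 20, 20]) cube([210, 50, 200]);


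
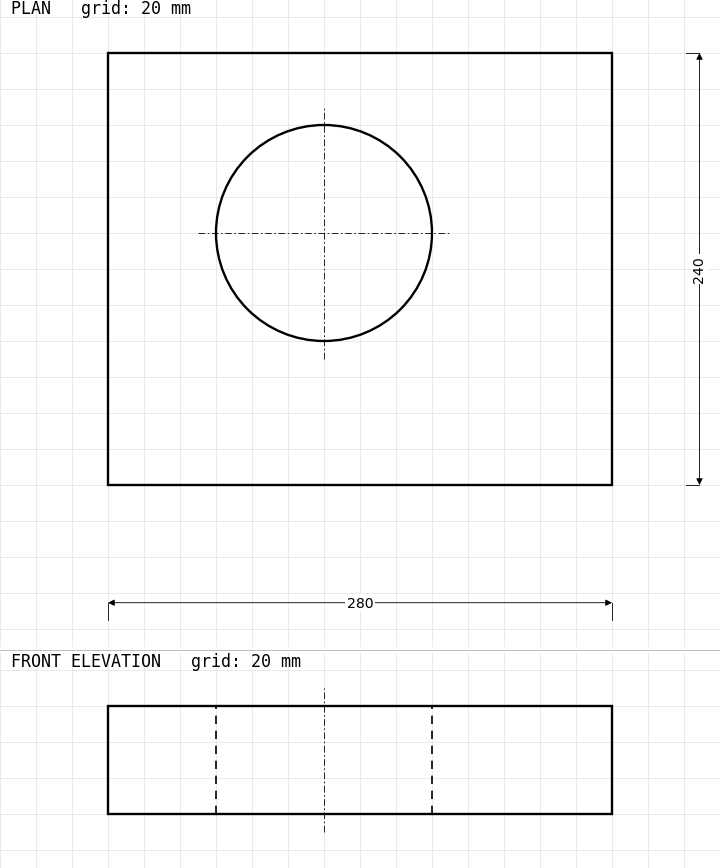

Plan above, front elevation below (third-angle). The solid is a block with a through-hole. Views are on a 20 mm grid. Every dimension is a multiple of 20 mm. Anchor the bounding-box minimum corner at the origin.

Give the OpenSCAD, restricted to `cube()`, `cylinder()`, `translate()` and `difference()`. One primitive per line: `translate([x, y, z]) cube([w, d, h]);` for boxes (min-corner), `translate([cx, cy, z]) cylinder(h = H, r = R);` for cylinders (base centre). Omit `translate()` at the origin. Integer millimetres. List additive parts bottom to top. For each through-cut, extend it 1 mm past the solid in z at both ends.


difference() {
  cube([280, 240, 60]);
  translate([120, 140, -1]) cylinder(h = 62, r = 60);
}
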